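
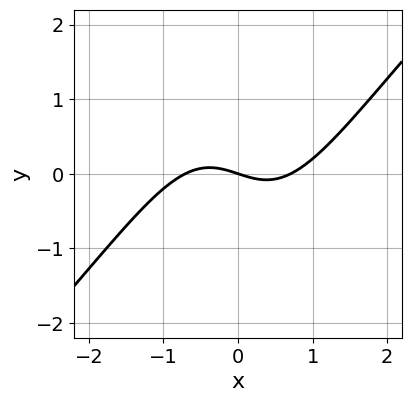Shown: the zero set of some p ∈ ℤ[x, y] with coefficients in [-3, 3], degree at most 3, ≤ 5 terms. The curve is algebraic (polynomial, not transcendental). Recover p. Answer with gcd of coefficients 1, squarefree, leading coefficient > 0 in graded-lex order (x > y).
(a) deg p = 3. The shape is more complex than any degree-2 curve.
(b) Against the integer gridlines: it crosses the x-axis at the gridline x = 0; it crosses the y-axis at the gridline y = 0.
(c) The integer polynomial consistent with all of this is the stated p.

2*x^3 - 2*x^2*y - x - 3*y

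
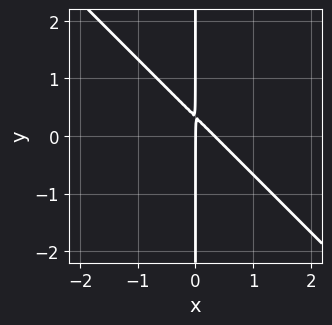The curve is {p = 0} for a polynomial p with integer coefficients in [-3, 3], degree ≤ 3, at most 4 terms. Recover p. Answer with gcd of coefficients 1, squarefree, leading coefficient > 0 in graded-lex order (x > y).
Degree: the shape is more complex than any degree-1 curve, so deg p = 2.
From the axis intercepts and sections: it meets the x-axis at x = 0 (among the integer gridlines); the visible y-axis segment lies entirely on the curve.
Fitting integer coefficients to these (and the overall shape) gives p.

3*x^2 + 3*x*y - x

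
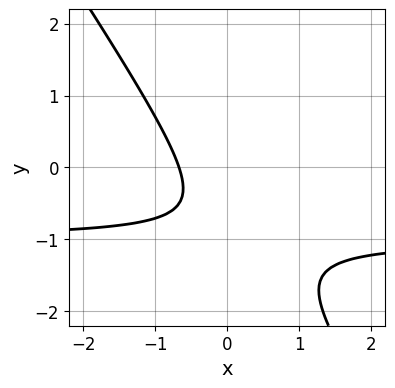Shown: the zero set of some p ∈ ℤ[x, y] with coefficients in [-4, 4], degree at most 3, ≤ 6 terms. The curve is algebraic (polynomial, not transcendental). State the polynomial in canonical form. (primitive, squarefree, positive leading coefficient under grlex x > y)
3*x*y + 2*y^2 + 3*x + 3*y + 2

First, deg p = 2. No degree-1 curve has this shape.
Then, checking where it meets the axes: it misses every integer gridline on the y-axis.
Finally, fitting integer coefficients to these (and the overall shape) gives p.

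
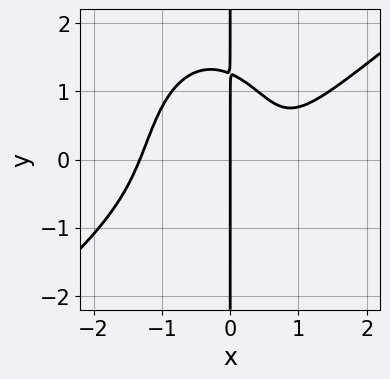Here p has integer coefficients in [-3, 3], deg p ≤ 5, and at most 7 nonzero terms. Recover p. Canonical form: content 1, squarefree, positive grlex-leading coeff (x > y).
2*x^4 - 2*x^3*y - x*y^3 - 2*x^2 + 2*x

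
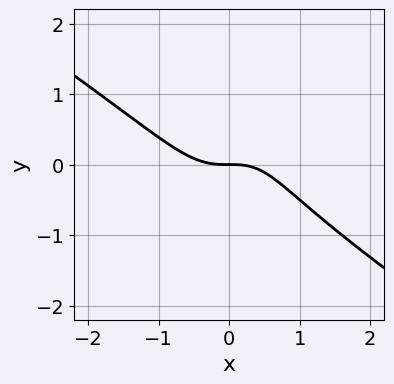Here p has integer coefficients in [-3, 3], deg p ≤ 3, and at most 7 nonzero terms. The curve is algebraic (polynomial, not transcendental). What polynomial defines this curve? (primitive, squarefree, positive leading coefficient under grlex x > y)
1. The degree is 3 — no degree-2 curve has this shape.
2. Against the integer gridlines: it crosses the y-axis at the gridline y = 0; it meets the x-axis at x = 0 (among the integer gridlines).
3. Assembling these constraints gives the stated polynomial.

3*x^3 + 3*x^2*y - 2*x*y^2 - x*y + 3*y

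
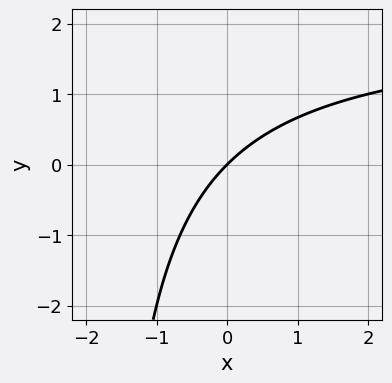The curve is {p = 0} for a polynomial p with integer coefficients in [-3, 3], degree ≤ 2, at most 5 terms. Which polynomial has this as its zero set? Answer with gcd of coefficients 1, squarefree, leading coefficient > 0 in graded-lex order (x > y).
(a) deg p = 2.
(b) From the visible intercepts: one x-axis crossing is at x = 0; it meets the y-axis at y = 0 (among the integer gridlines).
(c) Assembling these constraints gives the stated polynomial.

x*y - 2*x + 2*y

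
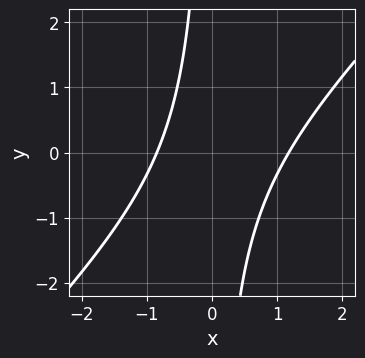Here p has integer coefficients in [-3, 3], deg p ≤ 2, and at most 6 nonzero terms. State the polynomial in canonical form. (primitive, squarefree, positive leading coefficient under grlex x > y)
3*x^2 - 3*x*y - x - 3

1. deg p = 2.
2. Checking where it meets the axes: no y-intercept at any integer in the box.
3. Assembling these constraints gives the stated polynomial.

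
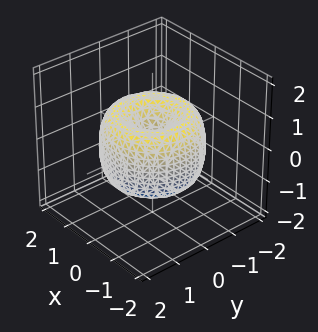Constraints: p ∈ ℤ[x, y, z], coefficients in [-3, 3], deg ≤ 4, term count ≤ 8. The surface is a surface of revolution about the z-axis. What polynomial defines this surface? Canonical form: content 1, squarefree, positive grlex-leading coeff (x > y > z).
x^4 + 2*x^2*y^2 + y^4 - 2*x^2 - 2*y^2 + z^2

1. The degree is 4 — the shape is more complex than any degree-3 surface.
2. By symmetry, every cross-section ⟂ z is a circle, so x, y appear only via x² + y².
3. From the axis intercepts and sections: it meets the z-axis at z = 0 (among the integer gridlines); it crosses the y-axis at the gridline y = 0; a circular section at z = 0 has radius between 1 and 2.
4. Matching integer coefficients to the picture gives p.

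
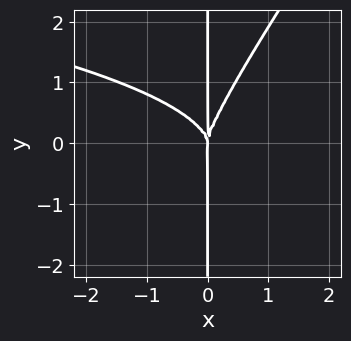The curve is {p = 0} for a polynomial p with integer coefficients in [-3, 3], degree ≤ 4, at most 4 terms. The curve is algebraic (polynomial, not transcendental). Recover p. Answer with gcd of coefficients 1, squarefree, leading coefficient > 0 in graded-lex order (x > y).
deg p = 4. The shape is more complex than any degree-3 curve.
Checking where it meets the axes: the visible y-axis segment lies entirely on the curve; one x-axis crossing is at x = 0.
Together with the visible shape, these determine p as stated.

3*x^2*y^2 - 2*x*y^3 + 3*x^3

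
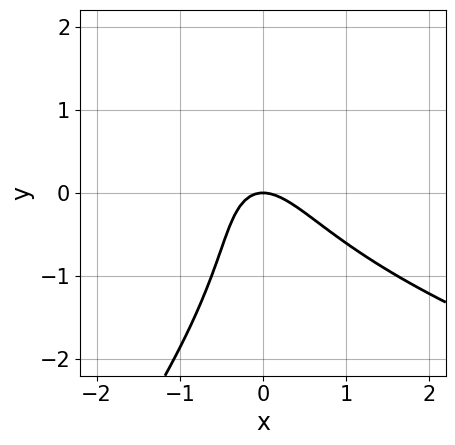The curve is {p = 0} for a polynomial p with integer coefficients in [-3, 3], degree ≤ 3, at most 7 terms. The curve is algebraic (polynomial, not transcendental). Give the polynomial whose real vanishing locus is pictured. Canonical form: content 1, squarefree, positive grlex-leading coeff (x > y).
x*y^2 - y^3 - 3*x^2 - 2*x*y - 2*y

The degree is 3 — the shape is more complex than any degree-2 curve.
Against the integer gridlines: one x-axis crossing is at x = 0; it meets the y-axis at y = 0 (among the integer gridlines).
The integer polynomial consistent with all of this is the stated p.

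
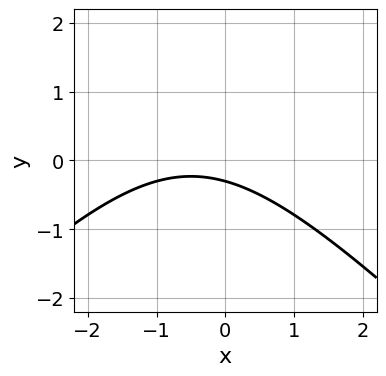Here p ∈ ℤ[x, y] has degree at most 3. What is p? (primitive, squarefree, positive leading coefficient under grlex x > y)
x^2 - y^2 + x + 3*y + 1

(a) Degree: no degree-1 curve has this shape, so deg p = 2.
(b) Against the integer gridlines: the curve avoids every integer x-axis point in the box.
(c) Matching integer coefficients to the picture gives p.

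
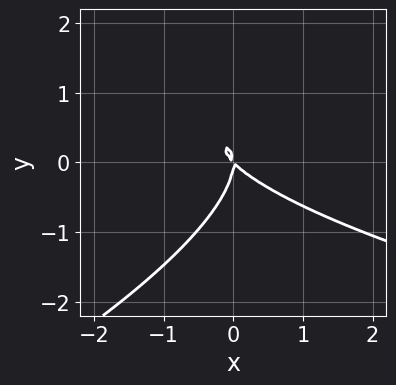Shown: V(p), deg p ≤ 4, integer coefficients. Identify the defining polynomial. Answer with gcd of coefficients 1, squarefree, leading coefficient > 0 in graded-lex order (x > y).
Degree: the shape is more complex than any degree-2 curve, so deg p = 3.
From the axis intercepts and sections: it crosses the x-axis at the gridline x = 0; it meets the y-axis at y = 0 (among the integer gridlines).
Fitting integer coefficients to these (and the overall shape) gives p.

x*y^2 - 3*y^3 - 3*x^2 - 3*x*y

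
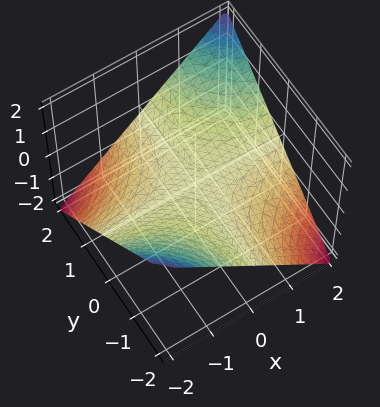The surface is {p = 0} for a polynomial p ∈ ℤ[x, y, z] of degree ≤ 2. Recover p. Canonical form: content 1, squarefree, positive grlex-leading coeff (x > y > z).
x*y - 2*z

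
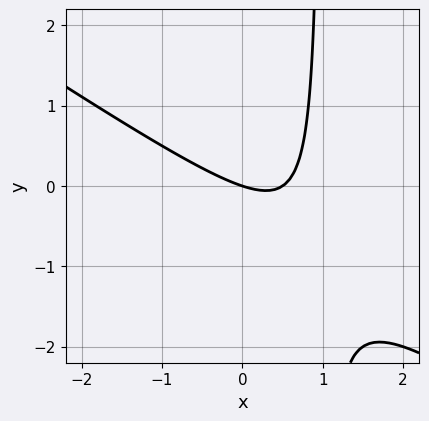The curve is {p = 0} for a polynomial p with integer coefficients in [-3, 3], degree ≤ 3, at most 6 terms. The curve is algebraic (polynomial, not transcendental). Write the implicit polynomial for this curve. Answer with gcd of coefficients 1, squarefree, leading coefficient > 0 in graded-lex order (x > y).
Degree: the shape is more complex than any degree-1 curve, so deg p = 2.
Reading off the gridlines: it crosses the x-axis at the gridline x = 0; one y-axis crossing is at y = 0.
These observations pin down the coefficients.

2*x^2 + 3*x*y - x - 3*y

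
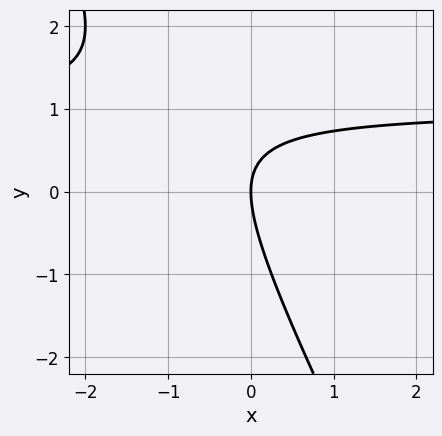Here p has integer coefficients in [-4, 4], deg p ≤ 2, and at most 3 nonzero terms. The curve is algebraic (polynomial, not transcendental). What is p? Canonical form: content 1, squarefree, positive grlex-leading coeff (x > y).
2*x*y + y^2 - 2*x

deg p = 2.
From the visible intercepts: it crosses the x-axis at the gridline x = 0; it meets the y-axis at y = 0 (among the integer gridlines).
The integer polynomial consistent with all of this is the stated p.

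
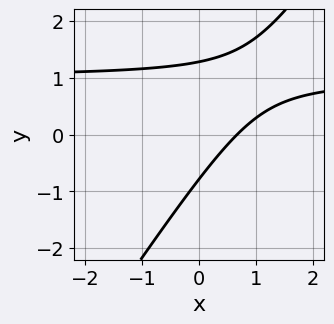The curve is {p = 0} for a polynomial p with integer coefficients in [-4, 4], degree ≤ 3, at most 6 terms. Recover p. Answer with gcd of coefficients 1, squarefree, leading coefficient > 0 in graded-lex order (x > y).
3*x*y - 2*y^2 - 3*x + y + 2

The degree is 2 — a generic line meets the curve in up to 2 points.
The integer polynomial consistent with all of this is the stated p.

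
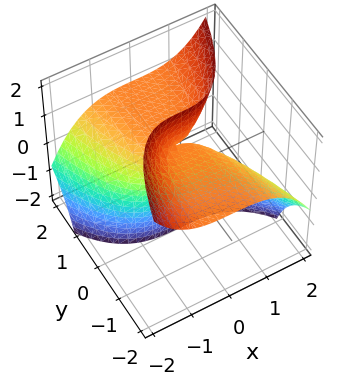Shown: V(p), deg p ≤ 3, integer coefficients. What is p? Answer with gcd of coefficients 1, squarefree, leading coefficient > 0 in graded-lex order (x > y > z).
x^3 - 3*y*z + 3*y

First, degree: the shape is more complex than any degree-2 surface, so deg p = 3.
Next, against the integer gridlines: it crosses the x-axis at the gridline x = 0; one y-axis crossing is at y = 0.
Finally, the integer polynomial consistent with all of this is the stated p. Check: (0, 0, -1) on the z-axis lies on the surface, and p(0, 0, -1) = 0. ✓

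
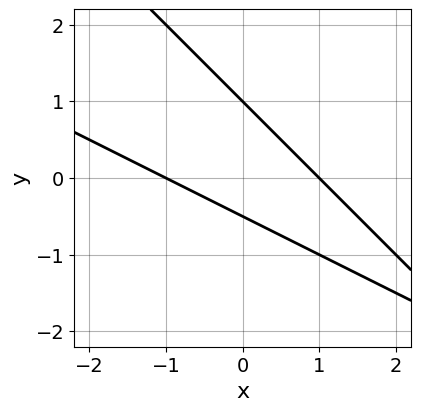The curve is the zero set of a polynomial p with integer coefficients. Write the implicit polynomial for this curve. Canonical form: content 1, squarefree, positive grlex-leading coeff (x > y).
x^2 + 3*x*y + 2*y^2 - y - 1

First, the degree is 2 — the shape is more complex than any degree-1 curve.
Then, against the integer gridlines: one y-axis crossing is at y = 1; among the integer gridlines, it crosses the x-axis at x ∈ {-1, 1}.
Finally, together with the visible shape, these determine p as stated.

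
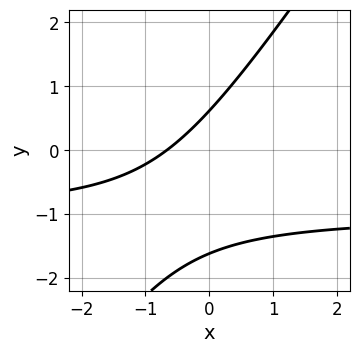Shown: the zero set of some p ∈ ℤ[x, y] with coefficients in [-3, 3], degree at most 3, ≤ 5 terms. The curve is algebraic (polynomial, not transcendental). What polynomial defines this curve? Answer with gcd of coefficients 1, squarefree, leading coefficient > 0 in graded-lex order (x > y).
3*x*y - 2*y^2 + 3*x - 2*y + 2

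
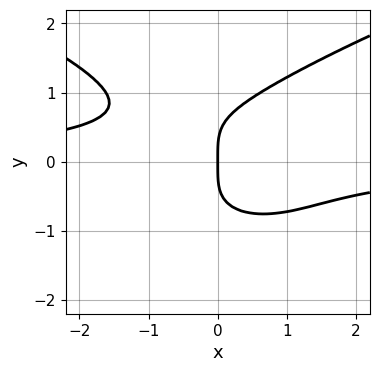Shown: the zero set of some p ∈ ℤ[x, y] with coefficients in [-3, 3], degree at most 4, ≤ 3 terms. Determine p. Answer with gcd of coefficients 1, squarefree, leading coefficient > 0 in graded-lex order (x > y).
y^4 - x^2*y - x

First, deg p = 4. A generic line meets the curve in up to 4 points.
Then, observable constraints: it crosses the y-axis at the gridline y = 0; it crosses the x-axis at the gridline x = 0.
Finally, putting this together gives p.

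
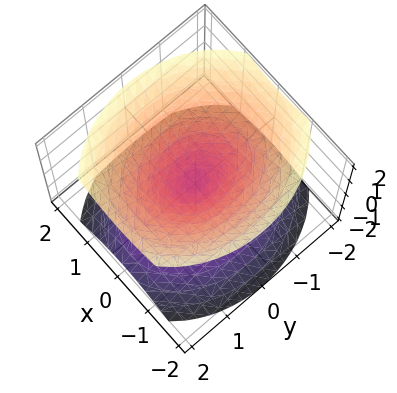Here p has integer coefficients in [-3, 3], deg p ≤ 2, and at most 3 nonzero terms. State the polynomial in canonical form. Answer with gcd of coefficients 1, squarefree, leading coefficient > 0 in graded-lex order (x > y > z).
3*x^2 + 2*y^2 - 3*z^2

First, there are 2 components. Treating them together as one polynomial.
Next, deg p = 2. A double cone through the origin; a quadric.
Then, symmetries: mirror symmetry x ↦ −x ⇒ only even powers of x; the y ↦ −y reflection is a symmetry, so y appears only in even powers; the z ↦ −z reflection is a symmetry, so z appears only in even powers.
Next, checking where it meets the axes: it crosses the x-axis at the gridline x = 0; one z-axis crossing is at z = 0.
Finally, putting this together gives p.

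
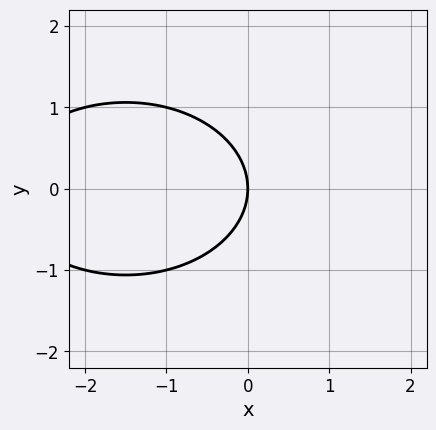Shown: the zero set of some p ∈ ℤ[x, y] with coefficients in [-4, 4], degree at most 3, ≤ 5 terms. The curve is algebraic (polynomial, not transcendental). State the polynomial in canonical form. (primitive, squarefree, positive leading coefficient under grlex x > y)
deg p = 2. The shape is more complex than any degree-1 curve.
Symmetries: it's symmetric under y → −y, forcing even powers of y.
From the axis intercepts and sections: it meets the x-axis at x = 0 (among the integer gridlines); it crosses the y-axis at the gridline y = 0.
Together with the visible shape, these determine p as stated.

x^2 + 2*y^2 + 3*x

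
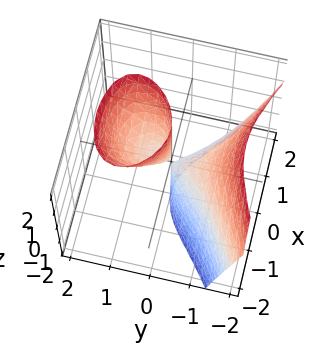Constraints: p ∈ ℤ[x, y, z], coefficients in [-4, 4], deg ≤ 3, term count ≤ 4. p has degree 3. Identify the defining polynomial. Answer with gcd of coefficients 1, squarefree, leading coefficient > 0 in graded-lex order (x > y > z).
1. I count 2 distinct pieces. Treating them together as one polynomial.
2. Degree: a generic line meets the surface in up to 3 points, so deg p = 3.
3. From the axis intercepts and sections: every point of the z-axis in the box is on the surface; it meets the x-axis at x = 0 (among the integer gridlines).
4. The integer polynomial consistent with all of this is the stated p.

2*y^3 + 3*x^2 - 3*y*z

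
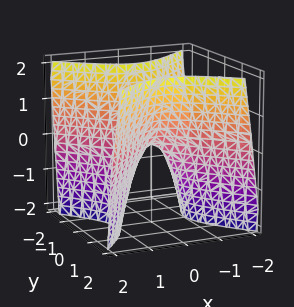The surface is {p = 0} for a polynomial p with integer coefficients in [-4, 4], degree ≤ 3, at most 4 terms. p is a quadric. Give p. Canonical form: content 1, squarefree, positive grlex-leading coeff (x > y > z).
2*x^2 - 2*y^2 + z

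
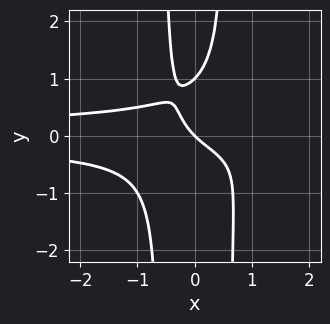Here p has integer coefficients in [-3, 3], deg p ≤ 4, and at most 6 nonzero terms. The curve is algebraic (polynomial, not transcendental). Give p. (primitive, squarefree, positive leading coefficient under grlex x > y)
Degree: the shape is more complex than any degree-3 curve, so deg p = 4.
Reading off the gridlines: the y-axis gridline crossings are at y ∈ {0, 1}; one x-axis crossing is at x = 0.
The integer polynomial consistent with all of this is the stated p.

3*x^2*y^2 - y^2 + x + y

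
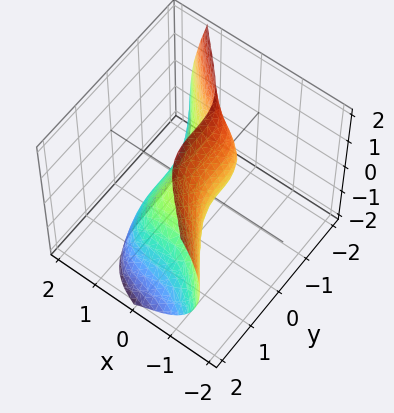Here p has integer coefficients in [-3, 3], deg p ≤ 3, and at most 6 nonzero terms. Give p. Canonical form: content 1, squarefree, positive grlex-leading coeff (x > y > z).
(a) The degree is 3 — a generic line meets the surface in up to 3 points.
(b) From the visible intercepts: it meets the x-axis at x = 0 (among the integer gridlines); it meets the y-axis at y = 0 (among the integer gridlines).
(c) Assembling these constraints gives the stated polynomial. Check: (0, 0, 2) on the z-axis lies on the surface, and p(0, 0, 2) = 0. ✓

2*x^3 + x*z^2 + y^3 - z^2 + 2*z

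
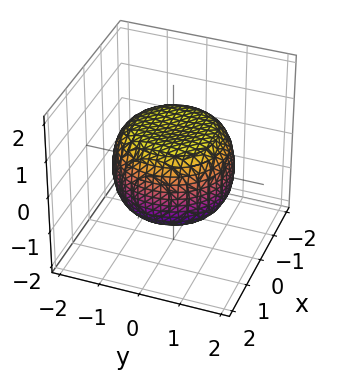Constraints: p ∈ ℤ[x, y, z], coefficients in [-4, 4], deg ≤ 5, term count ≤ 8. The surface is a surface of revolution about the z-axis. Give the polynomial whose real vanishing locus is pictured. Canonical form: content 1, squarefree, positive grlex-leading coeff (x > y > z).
x^4 + 2*x^2*y^2 + y^4 - x^2 - y^2 + 2*z^2 - 2

First, degree: no degree-3 surface has this shape, so deg p = 4.
Next, symmetries: rotational symmetry about the z-axis ⇒ p depends on x, y only through x² + y².
Next, reading off the gridlines: the z-axis gridline crossings are at z ∈ {-1, 1}; a circular section at z = 0 has radius between 1 and 2.
Finally, solving for integer coefficients yields p as stated.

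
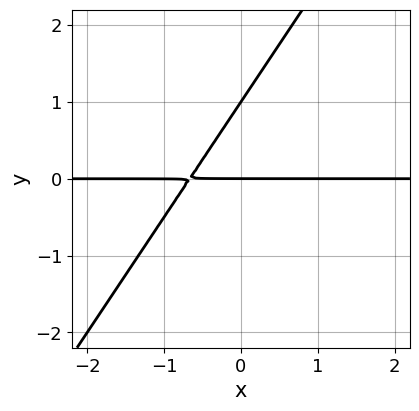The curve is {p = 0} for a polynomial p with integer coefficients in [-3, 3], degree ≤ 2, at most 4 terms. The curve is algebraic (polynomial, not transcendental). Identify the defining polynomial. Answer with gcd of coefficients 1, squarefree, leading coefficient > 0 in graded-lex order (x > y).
(a) The degree is 2 — no degree-1 curve has this shape.
(b) Reading off the gridlines: among the integer gridlines, it crosses the y-axis at y ∈ {0, 1}; the visible x-axis segment lies entirely on the curve.
(c) Matching integer coefficients to the picture gives p.

3*x*y - 2*y^2 + 2*y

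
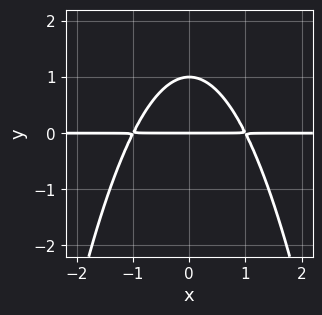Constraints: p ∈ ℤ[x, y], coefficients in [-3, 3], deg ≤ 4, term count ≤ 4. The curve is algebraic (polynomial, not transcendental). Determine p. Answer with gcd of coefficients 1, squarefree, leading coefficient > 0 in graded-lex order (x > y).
x^2*y + y^2 - y

1. deg p = 3.
2. Symmetries: the x ↦ −x reflection is a symmetry, so x appears only in even powers.
3. Against the integer gridlines: every point of the x-axis in the box is on the curve; among the integer gridlines, it crosses the y-axis at y ∈ {0, 1}.
4. The integer polynomial consistent with all of this is the stated p.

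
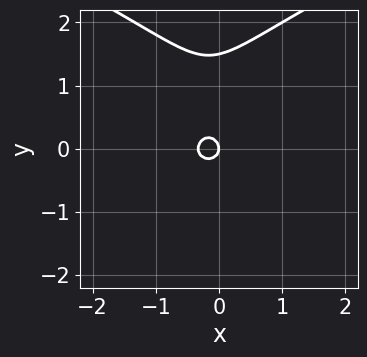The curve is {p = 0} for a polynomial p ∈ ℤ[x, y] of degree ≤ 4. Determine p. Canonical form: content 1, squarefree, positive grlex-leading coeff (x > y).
2*y^3 - 3*x^2 - 3*y^2 - x

deg p = 3.
From the visible intercepts: it meets the y-axis at y = 0 (among the integer gridlines); one x-axis crossing is at x = 0.
The integer polynomial consistent with all of this is the stated p.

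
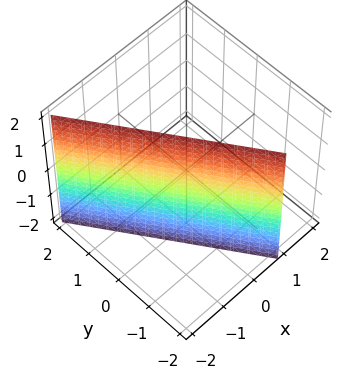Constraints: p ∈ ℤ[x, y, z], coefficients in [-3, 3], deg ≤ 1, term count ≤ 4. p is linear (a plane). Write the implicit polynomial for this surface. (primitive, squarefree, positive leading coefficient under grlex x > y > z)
The degree is 1 — every cross-section is a straight line — this is a plane.
From the axis intercepts and sections: the surface avoids every integer z-axis point in the box; one y-axis crossing is at y = -1.
Together with the visible shape, these determine p as stated.

3*x + 2*y + 2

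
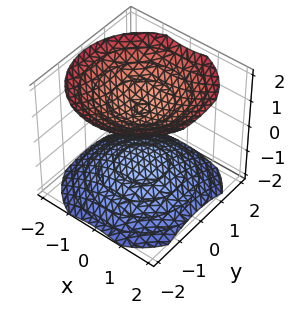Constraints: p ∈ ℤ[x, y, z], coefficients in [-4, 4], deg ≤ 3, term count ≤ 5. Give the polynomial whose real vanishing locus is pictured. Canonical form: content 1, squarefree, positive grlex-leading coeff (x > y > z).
I count 2 distinct pieces.
Degree: a generic line meets the surface in up to 2 points, so deg p = 2.
Symmetries: every cross-section ⟂ z is a circle, so x, y appear only via x² + y².
From the visible intercepts: among the integer gridlines, it crosses the z-axis at z ∈ {-1, 1}; no y-intercept at any integer in the box; the surface avoids every integer x-axis point in the box.
Fitting integer coefficients to these (and the overall shape) gives p.

2*x^2 + 2*y^2 - 3*z^2 + 3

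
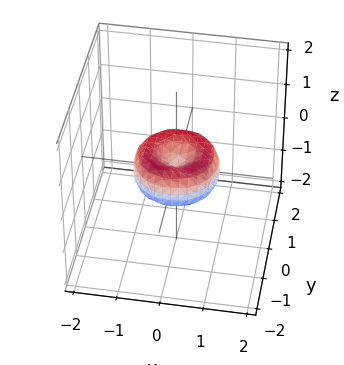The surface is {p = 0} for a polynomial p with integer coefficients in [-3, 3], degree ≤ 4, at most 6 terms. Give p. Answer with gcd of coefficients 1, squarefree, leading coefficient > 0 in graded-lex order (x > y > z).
x^4 + 2*x^2*y^2 + y^4 - x^2 - y^2 + z^2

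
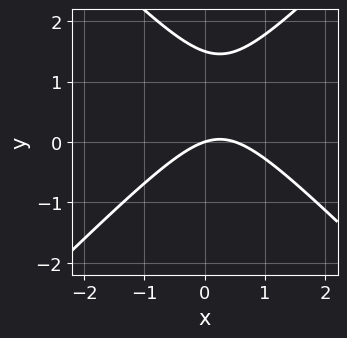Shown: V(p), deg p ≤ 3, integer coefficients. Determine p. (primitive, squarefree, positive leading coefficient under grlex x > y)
1. Degree: no degree-1 curve has this shape, so deg p = 2.
2. From the visible intercepts: it crosses the y-axis at the gridline y = 0; one x-axis crossing is at x = 0.
3. Together with the visible shape, these determine p as stated.

2*x^2 - 2*y^2 - x + 3*y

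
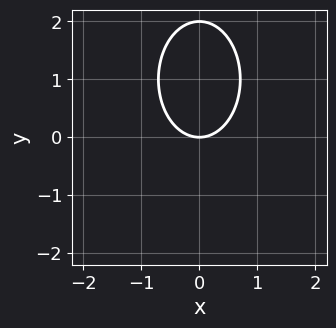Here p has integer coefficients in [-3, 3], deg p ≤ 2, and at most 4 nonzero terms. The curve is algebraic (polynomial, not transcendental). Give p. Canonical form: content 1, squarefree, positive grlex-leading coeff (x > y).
Degree: a generic line meets the curve in up to 2 points, so deg p = 2.
Symmetries: it's symmetric under x → −x, forcing even powers of x.
From the axis intercepts and sections: the y-axis gridline crossings are at y ∈ {0, 2}; it crosses the x-axis at the gridline x = 0.
Putting this together gives p.

2*x^2 + y^2 - 2*y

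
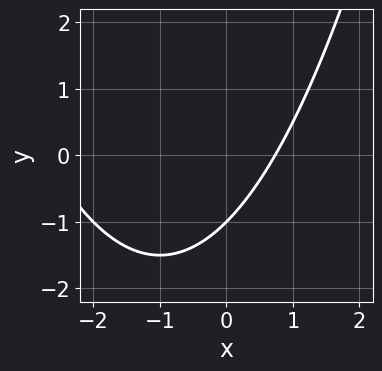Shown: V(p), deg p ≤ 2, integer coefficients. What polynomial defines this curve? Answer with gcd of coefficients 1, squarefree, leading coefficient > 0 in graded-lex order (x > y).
(a) The degree is 2 — no degree-1 curve has this shape.
(b) From the axis intercepts and sections: one y-axis crossing is at y = -1.
(c) Solving for integer coefficients yields p as stated.

x^2 + 2*x - 2*y - 2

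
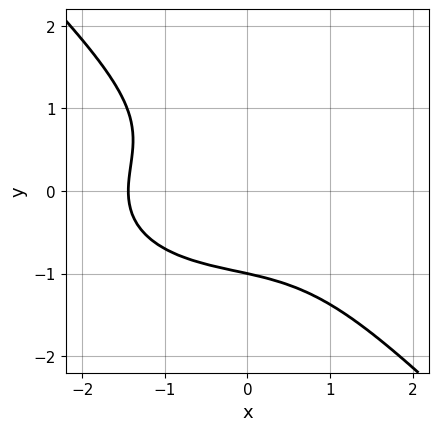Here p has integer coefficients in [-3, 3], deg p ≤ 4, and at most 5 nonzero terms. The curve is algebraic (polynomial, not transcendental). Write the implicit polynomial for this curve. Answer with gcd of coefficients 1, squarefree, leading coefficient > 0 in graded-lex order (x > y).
x^3 + 2*x*y^2 + 3*y^3 + 3

deg p = 3.
Reading off the gridlines: one y-axis crossing is at y = -1.
Matching integer coefficients to the picture gives p.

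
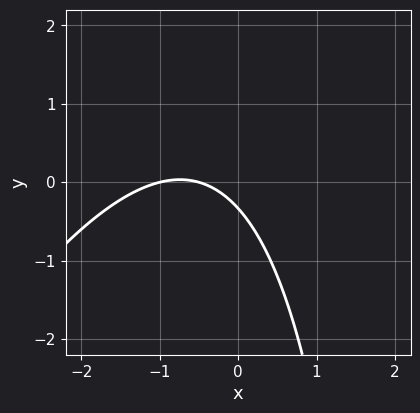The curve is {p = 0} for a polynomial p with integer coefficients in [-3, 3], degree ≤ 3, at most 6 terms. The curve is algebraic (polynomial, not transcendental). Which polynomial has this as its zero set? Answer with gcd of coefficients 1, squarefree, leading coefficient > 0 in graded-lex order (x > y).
(a) deg p = 2. No degree-1 curve has this shape.
(b) Reading off the gridlines: it meets the x-axis at x = -1 (among the integer gridlines).
(c) Matching integer coefficients to the picture gives p.

2*x^2 - x*y + 3*x + 3*y + 1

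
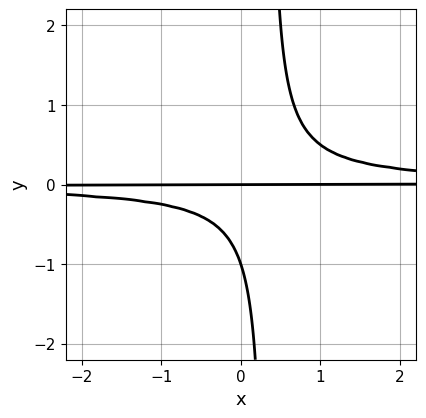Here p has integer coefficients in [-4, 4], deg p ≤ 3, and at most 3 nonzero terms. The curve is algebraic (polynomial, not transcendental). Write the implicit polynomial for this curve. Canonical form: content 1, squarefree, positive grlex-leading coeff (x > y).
3*x*y^2 - y^2 - y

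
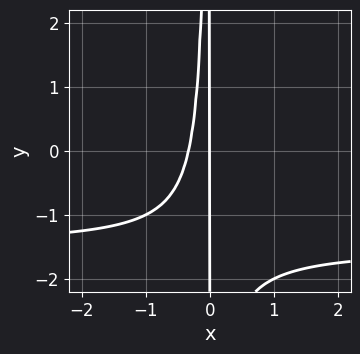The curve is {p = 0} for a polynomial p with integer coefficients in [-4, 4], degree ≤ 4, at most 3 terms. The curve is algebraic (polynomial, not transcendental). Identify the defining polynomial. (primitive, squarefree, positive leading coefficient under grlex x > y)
2*x^2*y + 3*x^2 + x

The degree is 3 — the shape is more complex than any degree-2 curve.
Reading off the gridlines: it crosses the x-axis at the gridline x = 0; every point of the y-axis in the box is on the curve.
These observations pin down the coefficients.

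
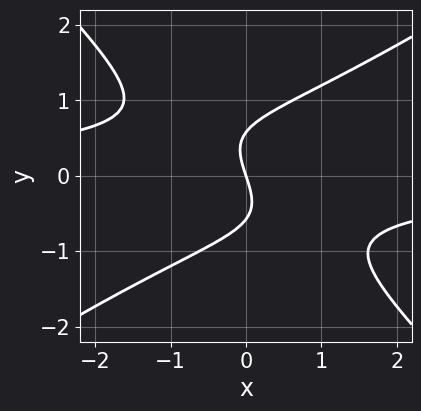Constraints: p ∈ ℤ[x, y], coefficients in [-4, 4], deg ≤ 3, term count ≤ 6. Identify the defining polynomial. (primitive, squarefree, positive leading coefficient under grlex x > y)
(a) deg p = 3. A generic line meets the curve in up to 3 points.
(b) Reading off the gridlines: it crosses the y-axis at the gridline y = 0; it crosses the x-axis at the gridline x = 0.
(c) Solving for integer coefficients yields p as stated.

2*x^2*y - x*y^2 - 3*y^3 + 3*x + y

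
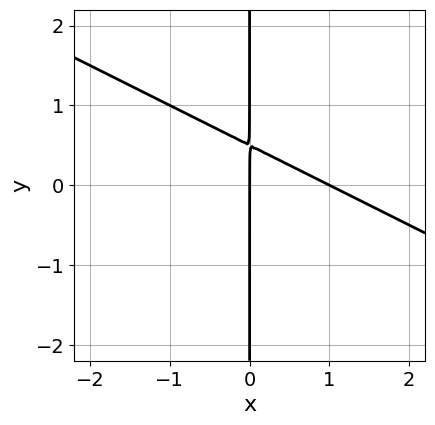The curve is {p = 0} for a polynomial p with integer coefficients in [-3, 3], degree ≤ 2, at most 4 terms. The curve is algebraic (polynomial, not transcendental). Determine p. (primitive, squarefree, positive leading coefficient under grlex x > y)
Degree: no degree-1 curve has this shape, so deg p = 2.
From the axis intercepts and sections: the visible y-axis segment lies entirely on the curve; the x-axis gridline crossings are at x ∈ {0, 1}.
Fitting integer coefficients to these (and the overall shape) gives p.

x^2 + 2*x*y - x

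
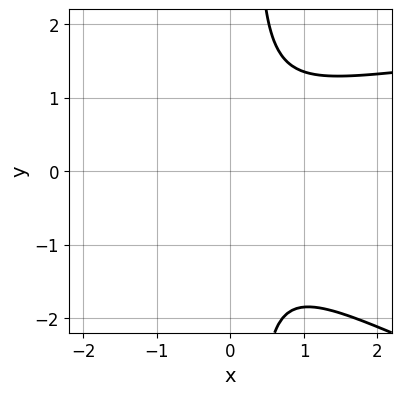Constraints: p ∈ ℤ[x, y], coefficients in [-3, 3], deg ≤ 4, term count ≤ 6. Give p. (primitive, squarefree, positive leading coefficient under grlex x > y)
1. The degree is 3 — a generic line meets the curve in up to 3 points.
2. Reading off the gridlines: the curve avoids every integer x-axis point in the box; no y-intercept at any integer in the box.
3. Putting this together gives p.

x^2*y + 3*x*y^2 - 3*x^2 - y^2 - 2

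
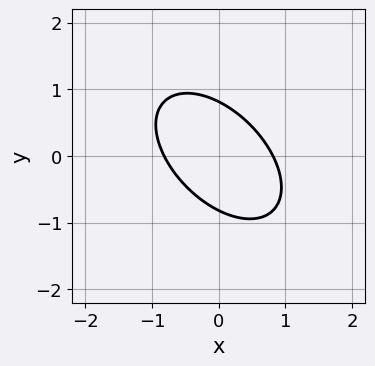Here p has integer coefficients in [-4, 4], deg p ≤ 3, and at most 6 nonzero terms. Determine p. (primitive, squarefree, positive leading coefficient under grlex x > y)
First, deg p = 2. No degree-1 curve has this shape.
Finally, the integer polynomial consistent with all of this is the stated p.

3*x^2 + 3*x*y + 3*y^2 - 2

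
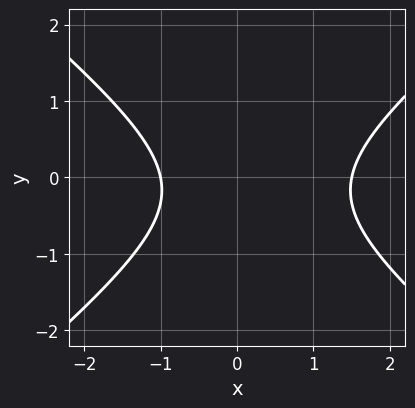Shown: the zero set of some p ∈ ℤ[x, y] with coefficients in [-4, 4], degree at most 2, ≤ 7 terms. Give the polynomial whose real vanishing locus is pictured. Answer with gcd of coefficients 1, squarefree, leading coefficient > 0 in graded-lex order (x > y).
First, degree: no degree-1 curve has this shape, so deg p = 2.
Next, against the integer gridlines: it meets the x-axis at x = -1 (among the integer gridlines); it misses every integer gridline on the y-axis.
Finally, together with the visible shape, these determine p as stated.

2*x^2 - 3*y^2 - x - y - 3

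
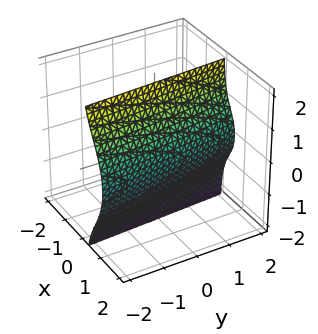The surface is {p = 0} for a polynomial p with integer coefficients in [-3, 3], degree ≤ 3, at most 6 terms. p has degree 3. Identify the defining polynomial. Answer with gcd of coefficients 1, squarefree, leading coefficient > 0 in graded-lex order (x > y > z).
3*x^3 + 3*x*z^2 + y - 3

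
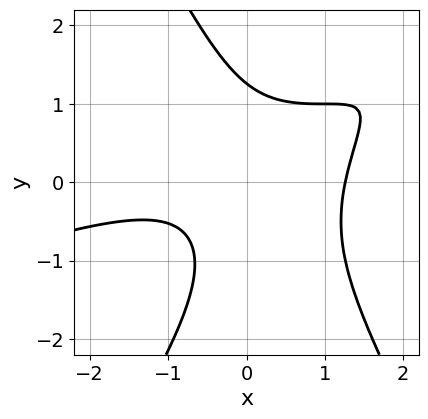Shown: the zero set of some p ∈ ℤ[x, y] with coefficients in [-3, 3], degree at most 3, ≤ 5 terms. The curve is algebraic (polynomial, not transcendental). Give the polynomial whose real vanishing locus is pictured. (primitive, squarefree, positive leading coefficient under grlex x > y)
x^3 - 3*x^2*y + y^3 + 3*x*y - 2

(a) deg p = 3. No degree-2 curve has this shape.
(b) Solving for integer coefficients yields p as stated.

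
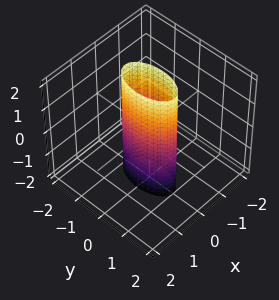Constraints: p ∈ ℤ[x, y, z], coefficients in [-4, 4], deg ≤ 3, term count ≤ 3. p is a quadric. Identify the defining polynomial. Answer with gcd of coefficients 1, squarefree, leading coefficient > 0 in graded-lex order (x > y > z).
First, degree: constant cross-section along one axis; a quadric, so deg p = 2.
Then, symmetries: mirror symmetry z ↦ −z ⇒ only even powers of z; mirror symmetry x ↦ −x ⇒ only even powers of x; it's symmetric under y → −y, forcing even powers of y.
Then, against the integer gridlines: among the integer gridlines, it crosses the y-axis at y ∈ {-1, 1}; it misses every integer gridline on the z-axis.
Finally, together with the visible shape, these determine p as stated.

3*x^2 + y^2 - 1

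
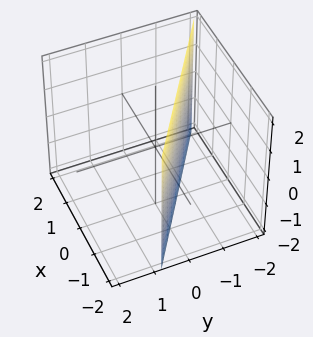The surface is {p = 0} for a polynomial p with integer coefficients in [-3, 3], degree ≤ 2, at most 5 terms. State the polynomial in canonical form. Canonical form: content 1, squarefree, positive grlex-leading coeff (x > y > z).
2*x + 3*y + 2

1. The degree is 1 — every cross-section is a straight line — this is a plane.
2. Observable constraints: it crosses the x-axis at the gridline x = -1; no z-intercept at any integer in the box.
3. Together with the visible shape, these determine p as stated.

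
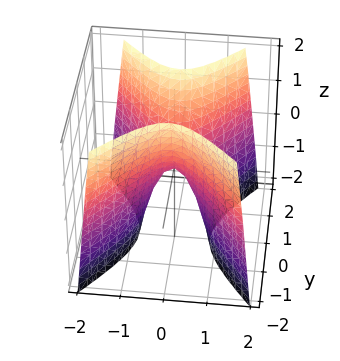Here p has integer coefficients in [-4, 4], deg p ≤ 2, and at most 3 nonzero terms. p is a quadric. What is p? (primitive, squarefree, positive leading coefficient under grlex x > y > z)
3*x^2 - 2*y^2 + z

First, degree: a hyperbolic paraboloid; a quadric, so deg p = 2.
Next, symmetries: the x ↦ −x reflection is a symmetry, so x appears only in even powers; it's symmetric under y → −y, forcing even powers of y.
Next, observable constraints: it meets the y-axis at y = 0 (among the integer gridlines); one x-axis crossing is at x = 0.
Finally, solving for integer coefficients yields p as stated.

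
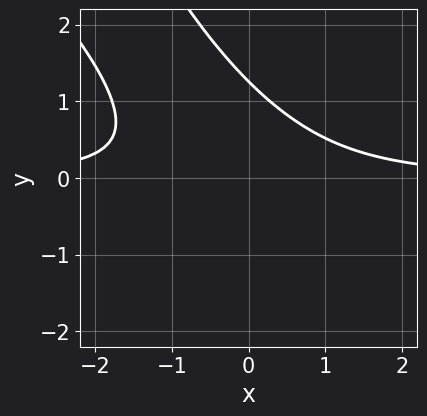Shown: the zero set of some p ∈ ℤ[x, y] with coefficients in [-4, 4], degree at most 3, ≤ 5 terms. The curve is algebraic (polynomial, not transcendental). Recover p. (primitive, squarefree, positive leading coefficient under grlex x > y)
2*x^2*y + 3*x*y^2 + y^3 - 2

1. Degree: no degree-2 curve has this shape, so deg p = 3.
2. From the visible intercepts: no x-intercept at any integer in the box.
3. The integer polynomial consistent with all of this is the stated p.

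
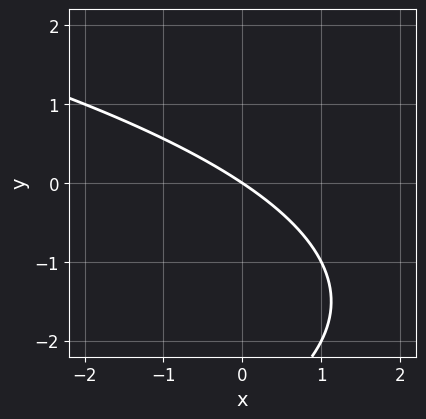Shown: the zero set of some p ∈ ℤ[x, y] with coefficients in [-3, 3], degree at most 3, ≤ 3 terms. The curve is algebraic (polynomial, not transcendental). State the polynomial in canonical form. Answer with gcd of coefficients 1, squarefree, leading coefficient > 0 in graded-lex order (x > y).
First, the degree is 2 — the shape is more complex than any degree-1 curve.
Then, from the axis intercepts and sections: it meets the x-axis at x = 0 (among the integer gridlines); one y-axis crossing is at y = 0.
Finally, fitting integer coefficients to these (and the overall shape) gives p.

y^2 + 2*x + 3*y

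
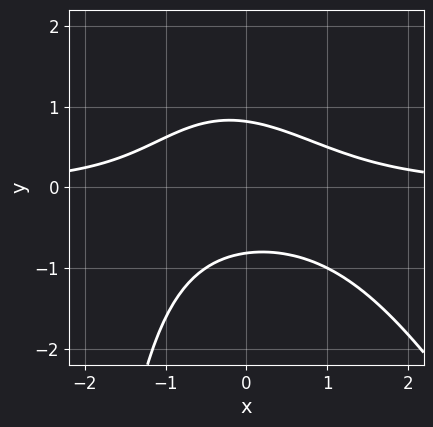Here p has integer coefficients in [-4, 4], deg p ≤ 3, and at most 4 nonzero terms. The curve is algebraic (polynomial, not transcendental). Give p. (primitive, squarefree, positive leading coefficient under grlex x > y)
(a) deg p = 3.
(b) Against the integer gridlines: no x-intercept at any integer in the box.
(c) Putting this together gives p.

2*x^2*y + x*y^2 + 3*y^2 - 2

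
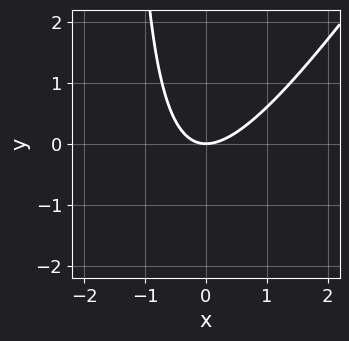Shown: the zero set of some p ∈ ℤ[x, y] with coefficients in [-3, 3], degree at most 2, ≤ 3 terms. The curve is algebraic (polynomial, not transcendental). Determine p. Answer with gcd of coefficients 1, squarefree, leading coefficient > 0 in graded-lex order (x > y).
First, degree: the shape is more complex than any degree-1 curve, so deg p = 2.
Then, observable constraints: it meets the x-axis at x = 0 (among the integer gridlines); one y-axis crossing is at y = 0.
Finally, these observations pin down the coefficients.

3*x^2 - 2*x*y - 3*y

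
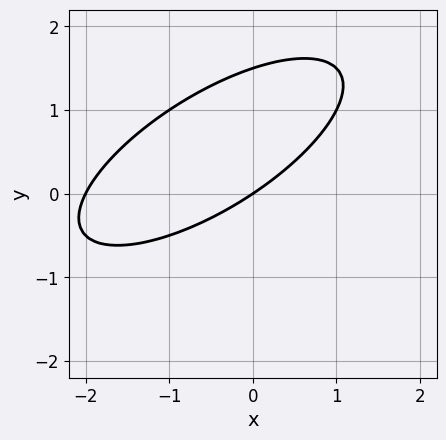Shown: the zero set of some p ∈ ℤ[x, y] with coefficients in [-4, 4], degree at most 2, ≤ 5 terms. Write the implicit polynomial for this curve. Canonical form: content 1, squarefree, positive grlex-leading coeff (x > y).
x^2 - 2*x*y + 2*y^2 + 2*x - 3*y

(a) deg p = 2. A generic line meets the curve in up to 2 points.
(b) From the visible intercepts: it meets the y-axis at y = 0 (among the integer gridlines); among the integer gridlines, it crosses the x-axis at x ∈ {-2, 0}.
(c) These observations pin down the coefficients.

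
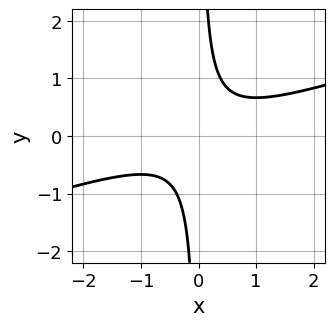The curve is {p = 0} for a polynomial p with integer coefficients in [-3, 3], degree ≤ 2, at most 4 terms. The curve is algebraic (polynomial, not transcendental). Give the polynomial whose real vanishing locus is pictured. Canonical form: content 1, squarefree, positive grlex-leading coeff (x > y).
x^2 - 3*x*y + 1

First, the degree is 2 — a generic line meets the curve in up to 2 points.
Next, from the visible intercepts: no y-intercept at any integer in the box; no x-intercept at any integer in the box.
Finally, these observations pin down the coefficients.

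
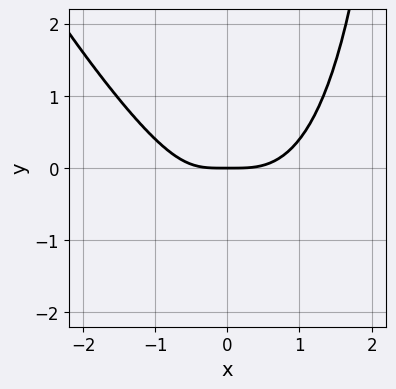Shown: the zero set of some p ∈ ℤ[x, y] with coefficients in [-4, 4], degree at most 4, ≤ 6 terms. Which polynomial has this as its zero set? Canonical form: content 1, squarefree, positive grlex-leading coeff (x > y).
2*x^4 + x^3*y - 3*x^2*y - x*y - 2*y

deg p = 4.
Observable constraints: it meets the x-axis at x = 0 (among the integer gridlines); it meets the y-axis at y = 0 (among the integer gridlines).
These observations pin down the coefficients.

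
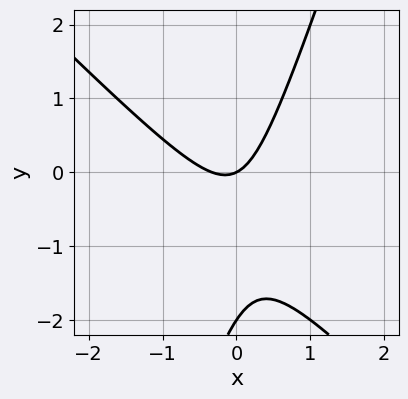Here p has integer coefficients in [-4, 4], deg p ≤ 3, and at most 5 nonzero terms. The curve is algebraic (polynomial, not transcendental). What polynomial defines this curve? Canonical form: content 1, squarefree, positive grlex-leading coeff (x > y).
(a) deg p = 2. The shape is more complex than any degree-1 curve.
(b) Reading off the gridlines: it meets the x-axis at x = 0 (among the integer gridlines); the y-axis gridline crossings are at y ∈ {-2, 0}.
(c) Together with the visible shape, these determine p as stated.

3*x^2 + 2*x*y - y^2 + x - 2*y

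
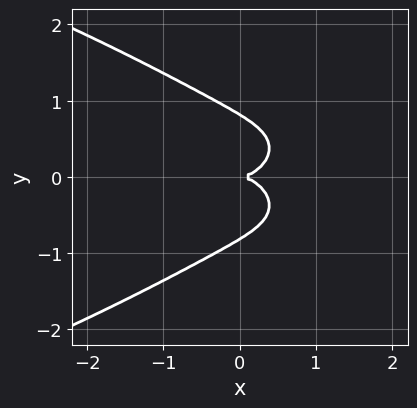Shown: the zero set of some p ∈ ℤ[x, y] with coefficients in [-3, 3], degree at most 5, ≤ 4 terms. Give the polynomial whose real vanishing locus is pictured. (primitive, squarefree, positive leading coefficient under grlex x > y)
1. Degree: no degree-3 curve has this shape, so deg p = 4.
2. Symmetries: mirror symmetry y ↦ −y ⇒ only even powers of y.
3. From the axis intercepts and sections: one y-axis crossing is at y = 0; one x-axis crossing is at x = 0.
4. Fitting integer coefficients to these (and the overall shape) gives p.

3*y^4 + x^3 + 3*x*y^2 - 2*y^2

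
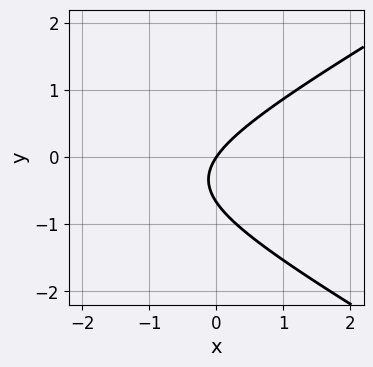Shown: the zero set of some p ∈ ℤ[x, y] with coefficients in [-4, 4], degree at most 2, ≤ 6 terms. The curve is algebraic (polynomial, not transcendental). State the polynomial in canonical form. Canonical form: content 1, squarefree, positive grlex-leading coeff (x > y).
First, deg p = 2.
Then, reading off the gridlines: it crosses the y-axis at the gridline y = 0; one x-axis crossing is at x = 0.
Finally, assembling these constraints gives the stated polynomial.

x^2 - 3*y^2 + 3*x - 2*y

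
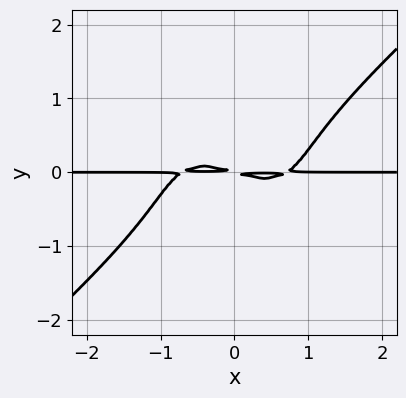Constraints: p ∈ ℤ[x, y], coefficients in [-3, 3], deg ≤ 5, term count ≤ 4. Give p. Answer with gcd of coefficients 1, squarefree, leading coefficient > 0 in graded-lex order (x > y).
2*x^3*y - 3*y^4 - x*y - 3*y^2

The degree is 4 — the shape is more complex than any degree-3 curve.
From the visible intercepts: the visible x-axis segment lies entirely on the curve.
Assembling these constraints gives the stated polynomial.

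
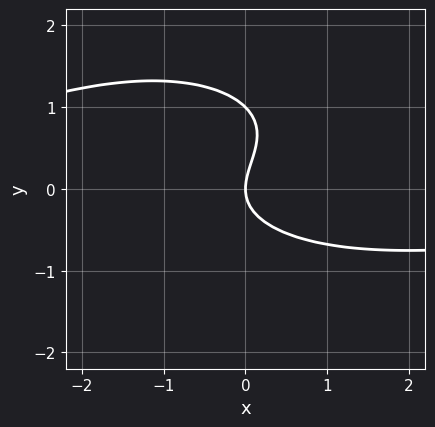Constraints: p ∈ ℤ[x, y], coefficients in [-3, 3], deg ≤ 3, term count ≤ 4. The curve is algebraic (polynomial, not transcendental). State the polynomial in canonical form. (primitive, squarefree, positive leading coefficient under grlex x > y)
deg p = 3. A generic line meets the curve in up to 3 points.
Observable constraints: it crosses the x-axis at the gridline x = 0; the y-axis gridline crossings are at y ∈ {0, 1}.
Fitting integer coefficients to these (and the overall shape) gives p.

x^2*y + 3*y^3 - 3*y^2 + 3*x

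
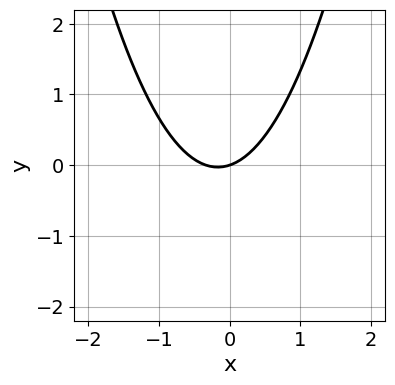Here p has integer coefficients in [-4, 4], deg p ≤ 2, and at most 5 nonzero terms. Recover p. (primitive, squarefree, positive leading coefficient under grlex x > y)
deg p = 2. A generic line meets the curve in up to 2 points.
Checking where it meets the axes: it crosses the y-axis at the gridline y = 0; it meets the x-axis at x = 0 (among the integer gridlines).
Matching integer coefficients to the picture gives p.

3*x^2 + x - 3*y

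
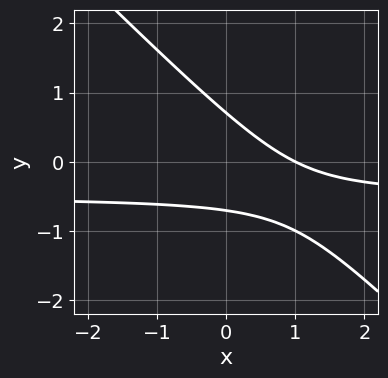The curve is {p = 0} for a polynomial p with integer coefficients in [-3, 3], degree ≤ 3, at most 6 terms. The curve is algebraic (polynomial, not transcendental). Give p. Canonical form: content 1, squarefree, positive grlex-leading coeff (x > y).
First, degree: a generic line meets the curve in up to 2 points, so deg p = 2.
Then, observable constraints: it crosses the x-axis at the gridline x = 1.
Finally, fitting integer coefficients to these (and the overall shape) gives p.

2*x*y + 2*y^2 + x - 1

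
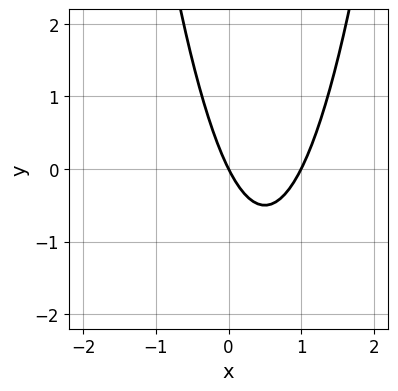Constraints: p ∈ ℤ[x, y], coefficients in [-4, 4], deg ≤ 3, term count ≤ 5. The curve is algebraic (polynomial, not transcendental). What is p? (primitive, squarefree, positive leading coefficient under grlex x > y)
(a) The degree is 2 — a generic line meets the curve in up to 2 points.
(b) Reading off the gridlines: one y-axis crossing is at y = 0; among the integer gridlines, it crosses the x-axis at x ∈ {0, 1}.
(c) Solving for integer coefficients yields p as stated.

2*x^2 - 2*x - y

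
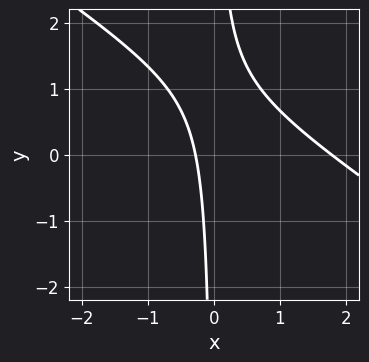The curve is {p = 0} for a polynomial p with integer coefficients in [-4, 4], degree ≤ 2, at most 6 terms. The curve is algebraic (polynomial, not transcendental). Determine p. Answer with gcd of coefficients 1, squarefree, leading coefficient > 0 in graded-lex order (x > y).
2*x^2 + 3*x*y - 3*x - 1

First, deg p = 2.
Then, observable constraints: no y-intercept at any integer in the box.
Finally, together with the visible shape, these determine p as stated.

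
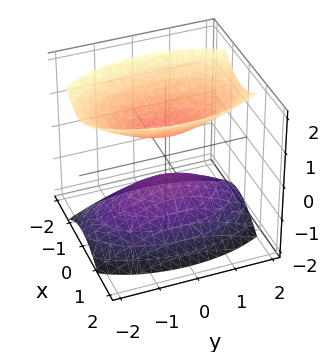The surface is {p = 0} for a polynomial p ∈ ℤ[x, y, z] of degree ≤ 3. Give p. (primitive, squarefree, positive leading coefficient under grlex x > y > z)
First, the picture has 2 separate pieces. They look like related sheets of one shape, so recover p as a whole.
Then, the degree is 2 — two sheets facing apart; a quadric.
Next, symmetries: mirror symmetry z ↦ −z ⇒ only even powers of z; the x ↦ −x reflection is a symmetry, so x appears only in even powers; mirror symmetry y ↦ −y ⇒ only even powers of y.
Next, against the integer gridlines: it misses every integer gridline on the y-axis; no x-intercept at any integer in the box.
Finally, assembling these constraints gives the stated polynomial.

3*x^2 + y^2 - 2*z^2 + 1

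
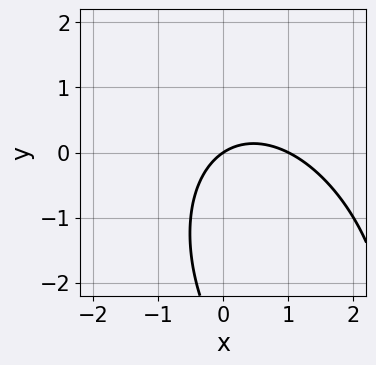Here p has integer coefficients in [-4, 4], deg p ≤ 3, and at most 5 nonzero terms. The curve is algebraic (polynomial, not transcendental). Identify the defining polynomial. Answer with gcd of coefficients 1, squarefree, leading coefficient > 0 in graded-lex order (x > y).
(a) The degree is 2 — a generic line meets the curve in up to 2 points.
(b) Against the integer gridlines: among the integer gridlines, it crosses the x-axis at x ∈ {0, 1}; one y-axis crossing is at y = 0.
(c) Putting this together gives p.

2*x^2 + x*y + y^2 - 2*x + 3*y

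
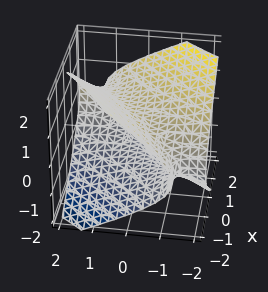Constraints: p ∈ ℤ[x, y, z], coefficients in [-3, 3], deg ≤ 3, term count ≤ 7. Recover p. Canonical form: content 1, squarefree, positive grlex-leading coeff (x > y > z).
(a) Degree: no degree-1 surface has this shape, so deg p = 2.
(b) Reading off the gridlines: it misses every integer gridline on the x-axis; no y-intercept at any integer in the box.
(c) Solving for integer coefficients yields p as stated.

x^2 - 3*x*y + y^2 + y*z - 3*z^2 + 2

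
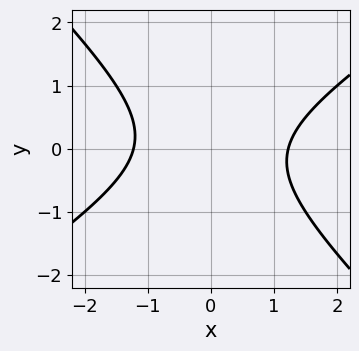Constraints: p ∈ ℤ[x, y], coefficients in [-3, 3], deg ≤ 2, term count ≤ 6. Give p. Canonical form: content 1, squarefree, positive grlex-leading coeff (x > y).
2*x^2 - x*y - 3*y^2 - 3

1. deg p = 2. No degree-1 curve has this shape.
2. Checking where it meets the axes: it misses every integer gridline on the y-axis.
3. Matching integer coefficients to the picture gives p.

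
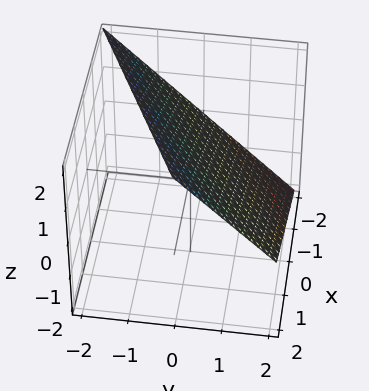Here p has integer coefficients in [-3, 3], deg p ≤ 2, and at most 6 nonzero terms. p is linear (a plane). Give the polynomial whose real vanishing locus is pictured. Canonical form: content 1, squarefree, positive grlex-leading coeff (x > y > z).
x - 2*y - 2*z + 2

1. deg p = 1. The surface is flat (a plane).
2. Reading off the gridlines: it crosses the z-axis at the gridline z = 1; one y-axis crossing is at y = 1; it meets the x-axis at x = -2 (among the integer gridlines).
3. Together with the visible shape, these determine p as stated.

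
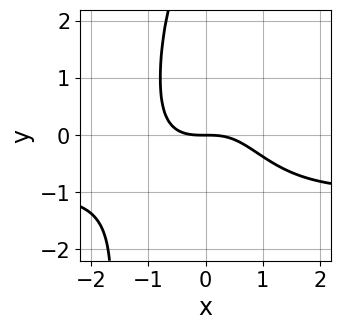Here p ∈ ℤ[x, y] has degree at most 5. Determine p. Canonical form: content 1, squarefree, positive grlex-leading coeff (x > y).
2*x^3*y + 2*x^3 - y^2 + 3*y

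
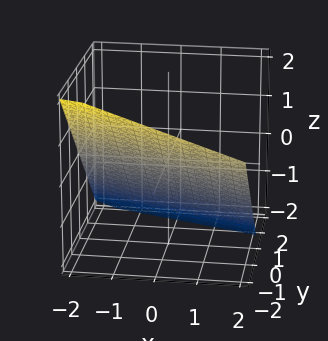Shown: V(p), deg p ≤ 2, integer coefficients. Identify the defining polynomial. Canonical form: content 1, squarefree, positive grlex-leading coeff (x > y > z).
(a) The degree is 1 — every cross-section is a straight line — this is a plane.
(b) From the axis intercepts and sections: one x-axis crossing is at x = -2.
(c) Fitting integer coefficients to these (and the overall shape) gives p.

x + 3*y + 3*z + 2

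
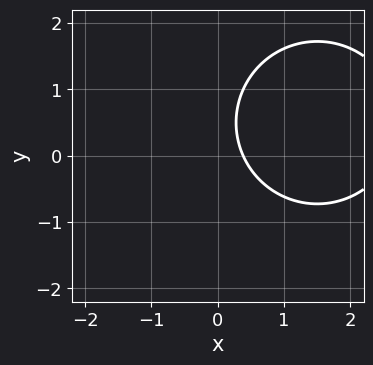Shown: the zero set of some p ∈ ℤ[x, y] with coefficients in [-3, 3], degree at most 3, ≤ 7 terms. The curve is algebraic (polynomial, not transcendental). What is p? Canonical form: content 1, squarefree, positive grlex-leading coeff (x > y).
x^2 + y^2 - 3*x - y + 1

First, deg p = 2. No degree-1 curve has this shape.
Next, against the integer gridlines: it misses every integer gridline on the y-axis.
Finally, putting this together gives p.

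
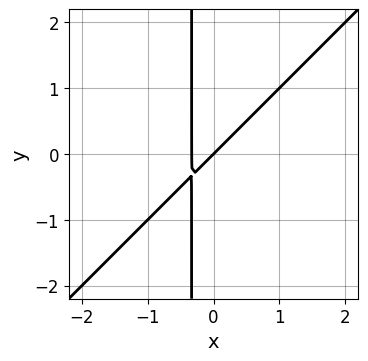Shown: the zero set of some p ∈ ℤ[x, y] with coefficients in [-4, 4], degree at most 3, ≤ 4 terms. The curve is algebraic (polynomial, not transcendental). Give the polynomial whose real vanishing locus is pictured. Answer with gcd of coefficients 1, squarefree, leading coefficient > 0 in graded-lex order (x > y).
3*x^2 - 3*x*y + x - y

First, deg p = 2. The shape is more complex than any degree-1 curve.
Then, reading off the gridlines: it crosses the x-axis at the gridline x = 0; it crosses the y-axis at the gridline y = 0.
Finally, the integer polynomial consistent with all of this is the stated p.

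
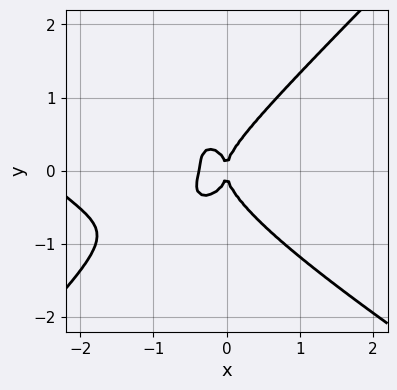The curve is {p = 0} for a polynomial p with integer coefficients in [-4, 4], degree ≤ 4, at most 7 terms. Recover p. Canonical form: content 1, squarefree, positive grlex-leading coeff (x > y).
x^4 + x^3*y - 2*y^4 + 3*x^3 + x^2

(a) Degree: the shape is more complex than any degree-3 curve, so deg p = 4.
(b) Against the integer gridlines: it crosses the y-axis at the gridline y = 0; one x-axis crossing is at x = 0.
(c) Fitting integer coefficients to these (and the overall shape) gives p.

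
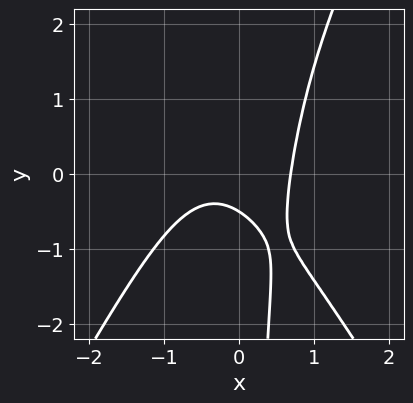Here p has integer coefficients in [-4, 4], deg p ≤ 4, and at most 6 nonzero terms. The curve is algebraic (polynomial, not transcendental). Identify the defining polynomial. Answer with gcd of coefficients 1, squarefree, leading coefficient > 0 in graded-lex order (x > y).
3*x^3 - x*y^2 + 2*x*y - 2*y - 1

First, the degree is 3 — no degree-2 curve has this shape.
Finally, the integer polynomial consistent with all of this is the stated p.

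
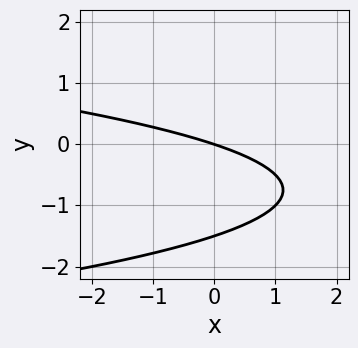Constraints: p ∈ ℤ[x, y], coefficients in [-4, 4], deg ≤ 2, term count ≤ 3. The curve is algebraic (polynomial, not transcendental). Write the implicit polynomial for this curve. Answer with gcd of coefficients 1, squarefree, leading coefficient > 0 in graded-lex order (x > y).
deg p = 2.
From the visible intercepts: it crosses the y-axis at the gridline y = 0; it meets the x-axis at x = 0 (among the integer gridlines).
Matching integer coefficients to the picture gives p.

2*y^2 + x + 3*y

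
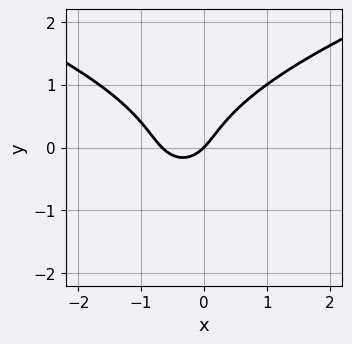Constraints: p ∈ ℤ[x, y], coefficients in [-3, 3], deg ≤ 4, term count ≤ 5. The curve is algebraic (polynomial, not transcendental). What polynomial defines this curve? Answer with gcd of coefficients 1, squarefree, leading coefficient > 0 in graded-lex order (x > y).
3*y^3 - 3*x^2 - 2*x + 2*y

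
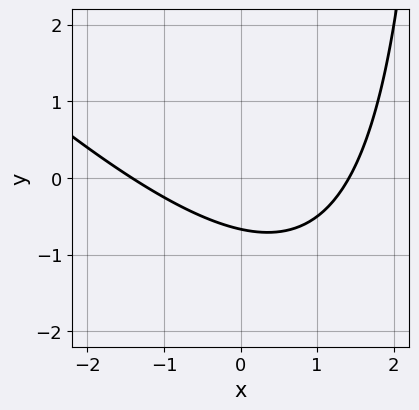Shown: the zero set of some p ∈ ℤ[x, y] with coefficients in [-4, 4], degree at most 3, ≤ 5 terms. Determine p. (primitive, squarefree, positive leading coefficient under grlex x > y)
(a) The degree is 2 — no degree-1 curve has this shape.
(b) Putting this together gives p.

x^2 + x*y - 3*y - 2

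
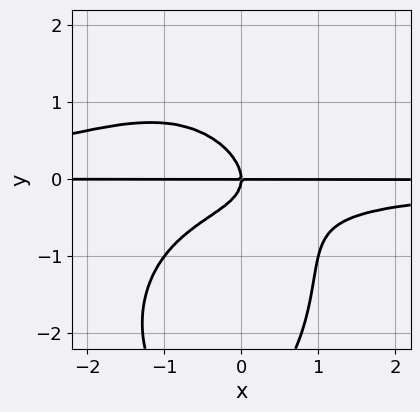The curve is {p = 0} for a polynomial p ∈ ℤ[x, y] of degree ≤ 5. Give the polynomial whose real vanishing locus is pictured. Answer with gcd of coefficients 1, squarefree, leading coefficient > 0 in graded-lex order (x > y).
The degree is 4 — a generic line meets the curve in up to 4 points.
From the visible intercepts: it meets the y-axis at y = 0 (among the integer gridlines); every point of the x-axis in the box is on the curve.
Putting this together gives p.

2*x^2*y^2 + y^4 + 2*x*y^2 + 3*y^3 + 2*x*y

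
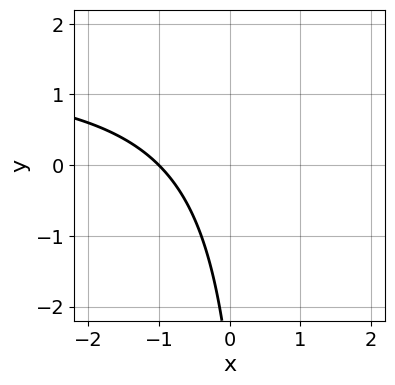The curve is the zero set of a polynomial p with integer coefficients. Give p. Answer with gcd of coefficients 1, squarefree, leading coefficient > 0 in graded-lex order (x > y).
2*x*y - 3*x - y - 3

1. deg p = 2. The shape is more complex than any degree-1 curve.
2. Checking where it meets the axes: it meets the x-axis at x = -1 (among the integer gridlines); it misses every integer gridline on the y-axis.
3. The integer polynomial consistent with all of this is the stated p.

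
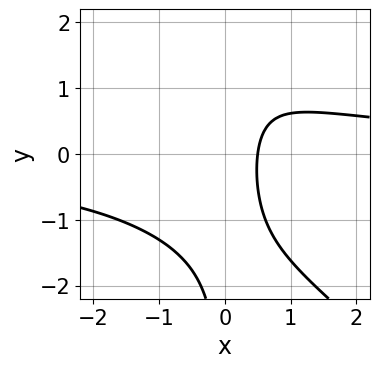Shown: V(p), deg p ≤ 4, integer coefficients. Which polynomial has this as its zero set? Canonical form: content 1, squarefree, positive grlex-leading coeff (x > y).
x^2*y + x*y^2 - 2*x + 1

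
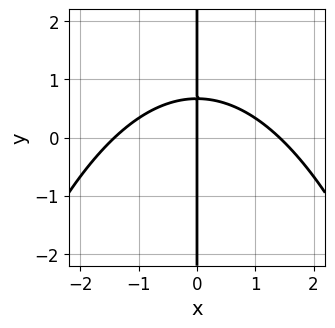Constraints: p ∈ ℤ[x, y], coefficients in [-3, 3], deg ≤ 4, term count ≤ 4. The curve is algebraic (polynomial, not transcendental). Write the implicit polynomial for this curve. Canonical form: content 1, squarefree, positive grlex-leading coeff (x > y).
The degree is 3 — a generic line meets the curve in up to 3 points.
Observable constraints: one x-axis crossing is at x = 0; every point of the y-axis in the box is on the curve.
Together with the visible shape, these determine p as stated.

x^3 + 3*x*y - 2*x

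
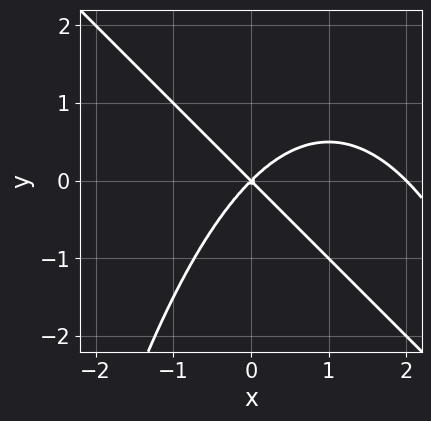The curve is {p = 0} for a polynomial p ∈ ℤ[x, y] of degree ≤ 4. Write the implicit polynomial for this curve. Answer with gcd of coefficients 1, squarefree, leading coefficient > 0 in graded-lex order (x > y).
x^3 + x^2*y - 2*x^2 + 2*y^2

(a) Degree: a generic line meets the curve in up to 3 points, so deg p = 3.
(b) Against the integer gridlines: one y-axis crossing is at y = 0; the x-axis gridline crossings are at x ∈ {0, 2}.
(c) Assembling these constraints gives the stated polynomial.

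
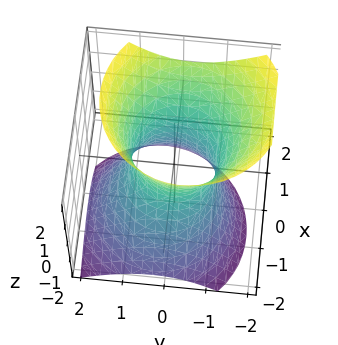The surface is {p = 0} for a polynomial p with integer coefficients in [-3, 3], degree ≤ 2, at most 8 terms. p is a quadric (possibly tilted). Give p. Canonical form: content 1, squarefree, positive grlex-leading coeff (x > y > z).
3*x^2 - 2*x*z + 3*y^2 + y*z - 2*z^2 - 3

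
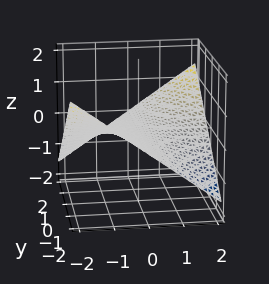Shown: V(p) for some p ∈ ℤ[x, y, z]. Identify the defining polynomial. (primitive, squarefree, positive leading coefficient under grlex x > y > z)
x*y - 3*z

(a) deg p = 2. A hyperbolic paraboloid; a quadric.
(b) Checking where it meets the axes: one z-axis crossing is at z = 0; the visible y-axis segment lies entirely on the surface.
(c) Assembling these constraints gives the stated polynomial. Check: (-2, 0, 0) on the x-axis lies on the surface, and p(-2, 0, 0) = 0. ✓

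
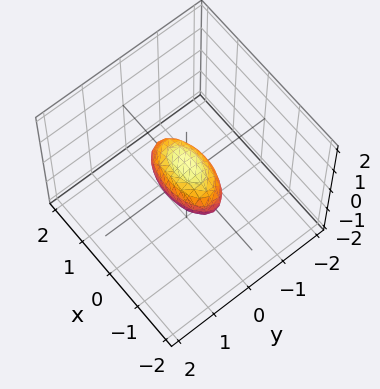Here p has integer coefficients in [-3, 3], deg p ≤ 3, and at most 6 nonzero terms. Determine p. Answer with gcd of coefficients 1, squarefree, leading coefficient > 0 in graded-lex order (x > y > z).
x^2 + 3*y^2 + 2*z^2 - 1

The degree is 2 — a closed, bounded, convex surface; a quadric.
Symmetries: it's symmetric under z → −z, forcing even powers of z; mirror symmetry x ↦ −x ⇒ only even powers of x; mirror symmetry y ↦ −y ⇒ only even powers of y.
Reading off the gridlines: the x-axis gridline crossings are at x ∈ {-1, 1}.
Together with the visible shape, these determine p as stated.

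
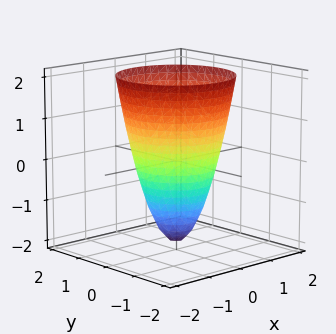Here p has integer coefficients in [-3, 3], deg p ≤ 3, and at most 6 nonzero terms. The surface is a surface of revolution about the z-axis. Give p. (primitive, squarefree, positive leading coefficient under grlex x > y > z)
First, the degree is 2 — a generic line meets the surface in up to 2 points.
Next, symmetries: the z-axis is an axis of rotation, so x and y enter only as x² + y².
Next, from the visible intercepts: a circular section at z = 0 has radius exactly 1; one z-axis crossing is at z = -2; the x-axis gridline crossings are at x ∈ {-1, 1}.
Finally, matching integer coefficients to the picture gives p.

2*x^2 + 2*y^2 - z - 2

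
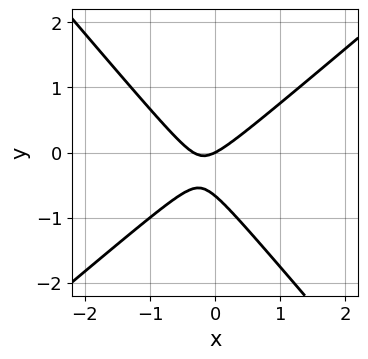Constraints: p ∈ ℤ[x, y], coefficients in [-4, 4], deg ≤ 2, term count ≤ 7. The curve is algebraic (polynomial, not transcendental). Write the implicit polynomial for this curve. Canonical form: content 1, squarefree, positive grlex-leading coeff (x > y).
3*x^2 - x*y - 3*y^2 + x - 2*y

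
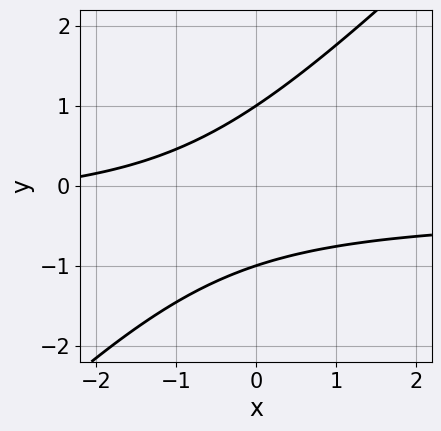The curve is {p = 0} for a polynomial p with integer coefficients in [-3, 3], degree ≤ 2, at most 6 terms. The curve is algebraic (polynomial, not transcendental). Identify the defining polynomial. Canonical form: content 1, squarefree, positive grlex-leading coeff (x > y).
3*x*y - 3*y^2 + x + 3

(a) deg p = 2. The shape is more complex than any degree-1 curve.
(b) Reading off the gridlines: the y-axis gridline crossings are at y ∈ {-1, 1}; no x-intercept at any integer in the box.
(c) Matching integer coefficients to the picture gives p.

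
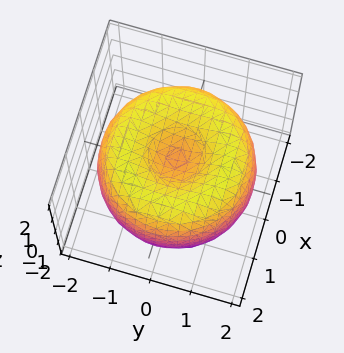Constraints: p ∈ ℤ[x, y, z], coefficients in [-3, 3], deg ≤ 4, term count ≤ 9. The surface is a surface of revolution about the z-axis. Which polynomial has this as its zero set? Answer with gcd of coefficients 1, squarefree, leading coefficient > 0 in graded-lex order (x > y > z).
x^4 + 2*x^2*y^2 + y^4 - 3*x^2 - 3*y^2 + 2*z^2 - 1

First, deg p = 4.
Then, by symmetry, the z-axis is an axis of rotation, so x and y enter only as x² + y².
Next, reading off the gridlines: a circular section at z = -1 has radius between 0 and 1.
Finally, the integer polynomial consistent with all of this is the stated p.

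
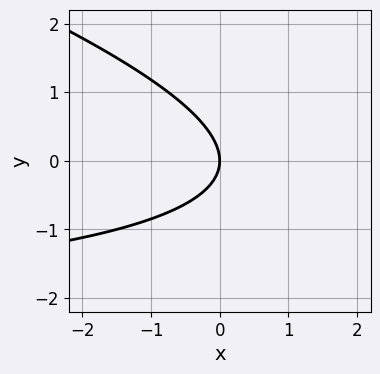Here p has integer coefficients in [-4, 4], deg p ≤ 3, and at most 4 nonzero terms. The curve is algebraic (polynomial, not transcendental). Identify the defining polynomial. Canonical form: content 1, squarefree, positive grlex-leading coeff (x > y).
x*y + 3*y^2 + 3*x

First, deg p = 2. The shape is more complex than any degree-1 curve.
Then, from the axis intercepts and sections: it meets the x-axis at x = 0 (among the integer gridlines); one y-axis crossing is at y = 0.
Finally, assembling these constraints gives the stated polynomial.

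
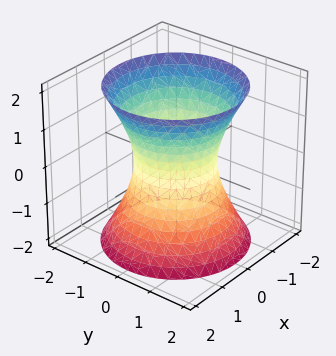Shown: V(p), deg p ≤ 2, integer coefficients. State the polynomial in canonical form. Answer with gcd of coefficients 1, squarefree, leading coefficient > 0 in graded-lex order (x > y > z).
(a) Degree: one connected sheet with a waist; a quadric, so deg p = 2.
(b) Symmetries: the z ↦ −z reflection is a symmetry, so z appears only in even powers; every cross-section ⟂ z is a circle, so x, y appear only via x² + y².
(c) Reading off the gridlines: among the integer gridlines, it crosses the y-axis at y ∈ {-1, 1}; a circular section at z = 0 has radius exactly 1.
(d) Matching integer coefficients to the picture gives p. Check: (1, 0, 0) on the x-axis lies on the surface, and p(1, 0, 0) = 0. ✓

2*x^2 + 2*y^2 - z^2 - 2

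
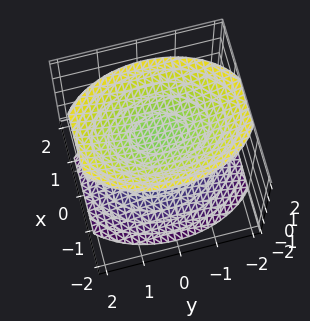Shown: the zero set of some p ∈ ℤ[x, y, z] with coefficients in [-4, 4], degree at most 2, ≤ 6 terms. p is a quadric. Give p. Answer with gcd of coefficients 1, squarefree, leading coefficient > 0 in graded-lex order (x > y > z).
(a) There are 2 components. They look like related sheets of one shape, so recover p as a whole.
(b) deg p = 2. Two sheets facing apart; a quadric.
(c) Symmetries: it's symmetric under x → −x, forcing even powers of x; the z ↦ −z reflection is a symmetry, so z appears only in even powers; the y ↦ −y reflection is a symmetry, so y appears only in even powers.
(d) Reading off the gridlines: the surface avoids every integer x-axis point in the box; it misses every integer gridline on the y-axis.
(e) Together with the visible shape, these determine p as stated.

2*x^2 + y^2 - 2*z^2 + 3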